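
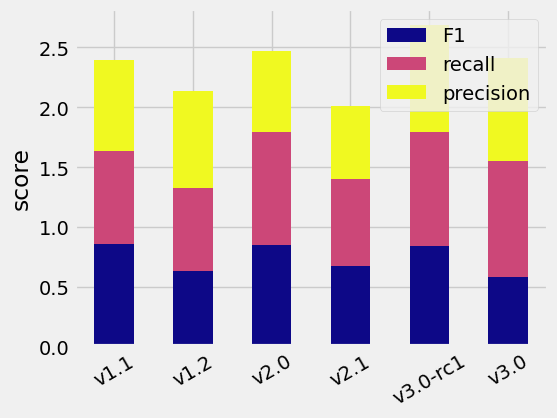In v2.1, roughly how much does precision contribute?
≈ 0.5

precision top ≈ 2.0, bottom ≈ 1.5; segment ≈ 0.5.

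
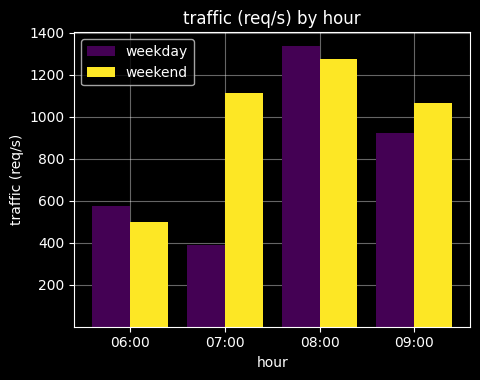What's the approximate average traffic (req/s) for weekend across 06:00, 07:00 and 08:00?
(600 + 1200 + 1200) / 3 ≈ 1000.

≈ 1000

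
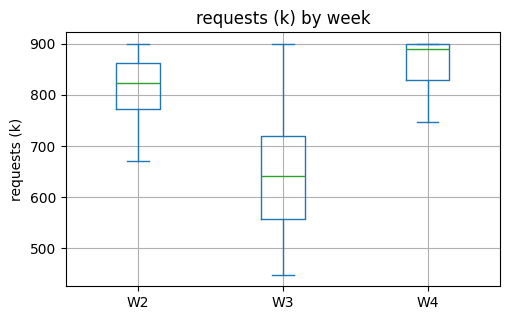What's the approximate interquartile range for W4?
≈ 75

Q3 ≈ 900, Q1 ≈ 825; IQR ≈ 75.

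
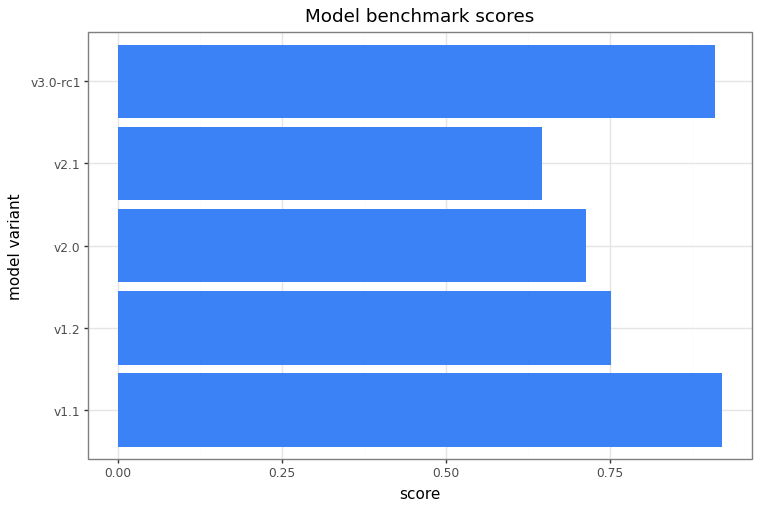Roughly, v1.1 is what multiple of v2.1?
v1.1 ≈ 0.9, v2.1 ≈ 0.6; 0.9/0.6 ≈ 1.5.

≈ 1.5×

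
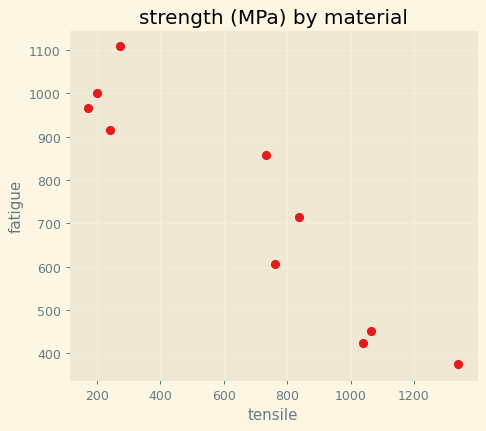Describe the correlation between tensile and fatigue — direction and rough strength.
Points are negatively correlated; strong (|r| ≈ 0.9).

negative, strong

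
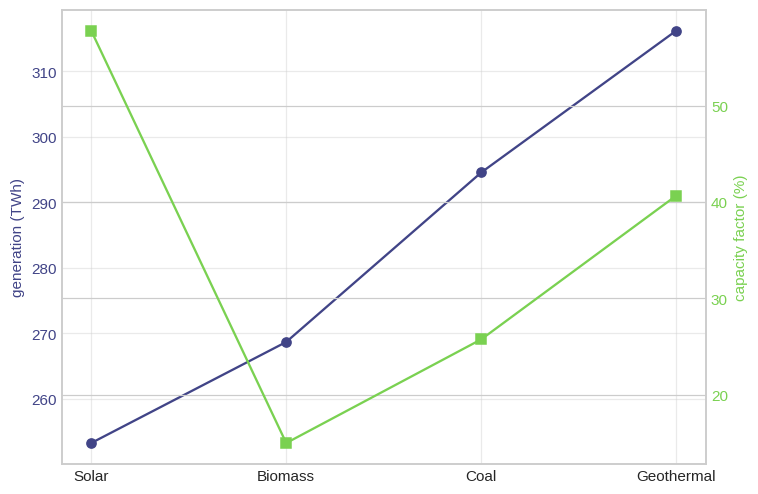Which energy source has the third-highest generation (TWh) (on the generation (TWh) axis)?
Top 4 (on the generation (TWh) axis): Geothermal ≈ 320, Coal ≈ 290, Biomass ≈ 270, Solar ≈ 250.

Biomass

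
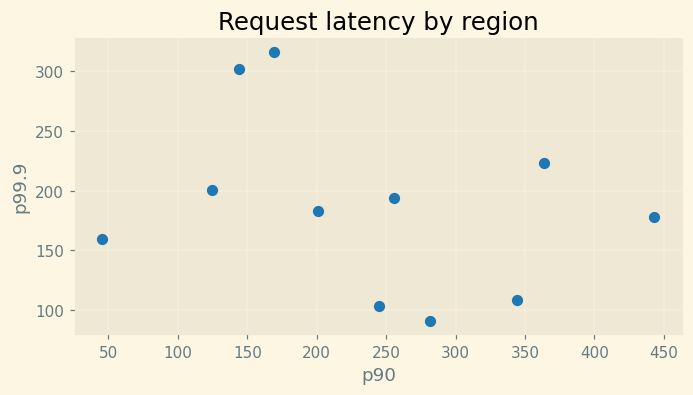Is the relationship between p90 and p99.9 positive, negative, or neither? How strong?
negative, weak

Points are negatively correlated; weak (|r| ≈ 0.3).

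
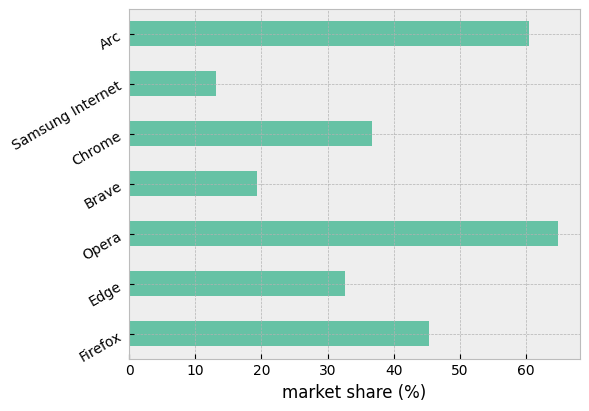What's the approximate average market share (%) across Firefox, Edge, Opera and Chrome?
(50 + 30 + 60 + 40) / 4 ≈ 45.

≈ 45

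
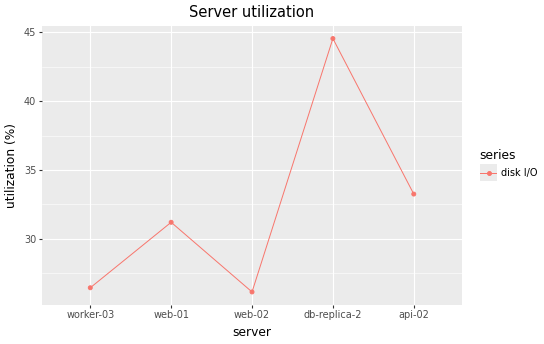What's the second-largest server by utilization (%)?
api-02

Top 3: db-replica-2 ≈ 44, api-02 ≈ 34, web-01 ≈ 32.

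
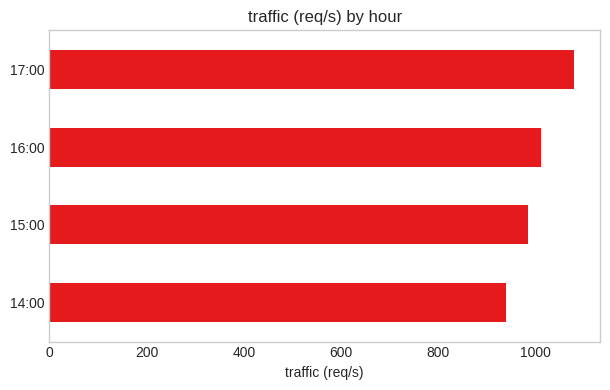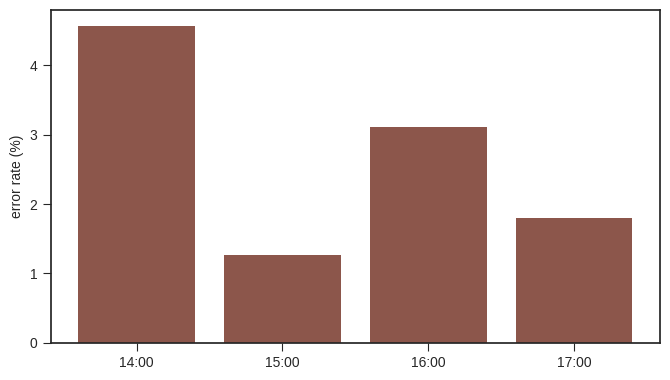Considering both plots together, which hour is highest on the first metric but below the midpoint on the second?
17:00

Chart 2 median error rate (%) ≈ 2.5; below-median hours: 15:00, 17:00. Among those, 17:00 has the highest traffic (req/s) (≈ 1100).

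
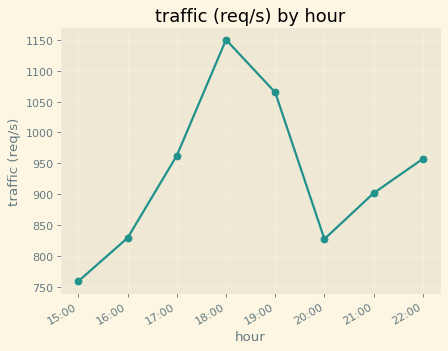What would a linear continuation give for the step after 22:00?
≈ 1000

Last three: 850, 900, 950 → slope ≈ 50/step → next ≈ 1000.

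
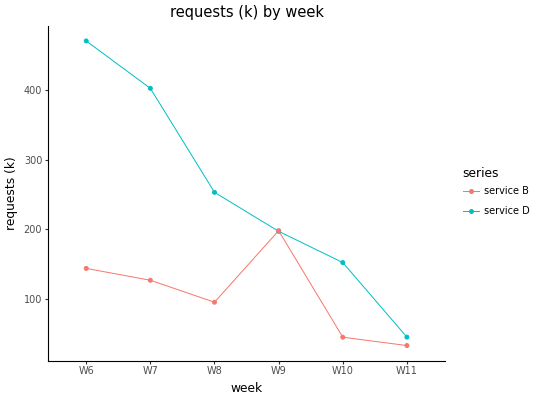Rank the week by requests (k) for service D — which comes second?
W7

Top 3 for service D: W6 ≈ 450, W7 ≈ 400, W8 ≈ 250.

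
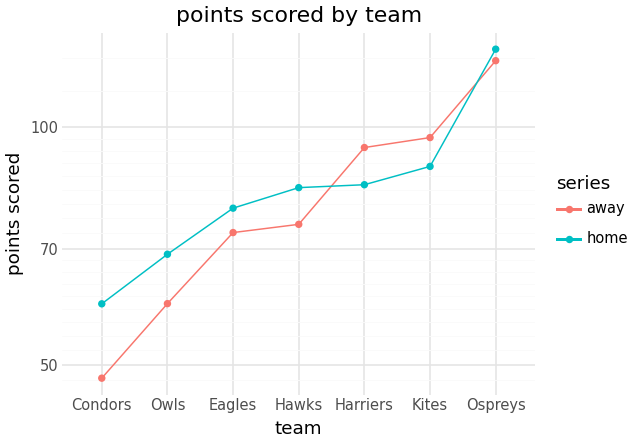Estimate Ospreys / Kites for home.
≈ 1.44×

Ospreys ≈ 130, Kites ≈ 90; 130/90 ≈ 1.44.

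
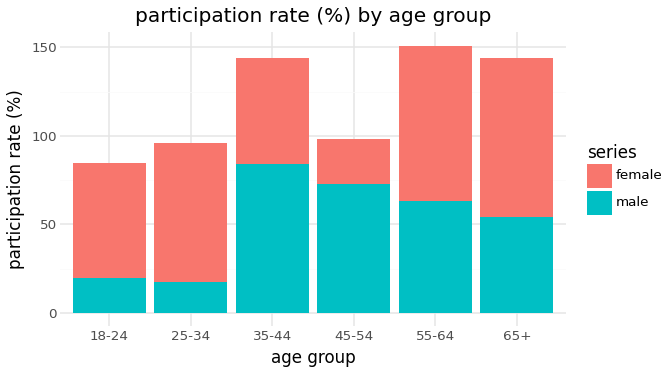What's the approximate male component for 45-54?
male top ≈ 80, bottom ≈ 0; segment ≈ 80.

≈ 80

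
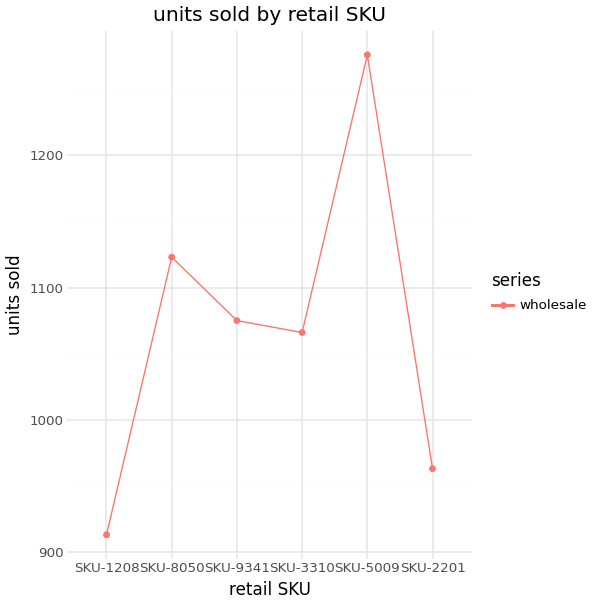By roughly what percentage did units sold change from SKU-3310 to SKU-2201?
SKU-3310 ≈ 1050, SKU-2201 ≈ 950; (950 − 1050) / 1050 ≈ -9.5%.

≈ -9.5%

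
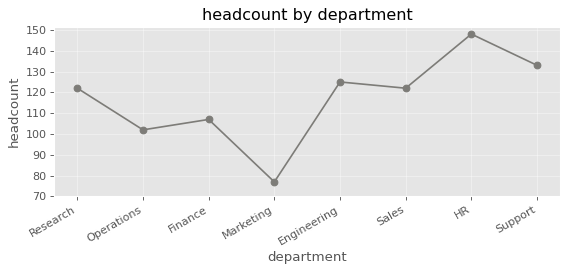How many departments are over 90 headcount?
Above 90: Research, Operations, Finance, Engineering, Sales, HR, Support.

7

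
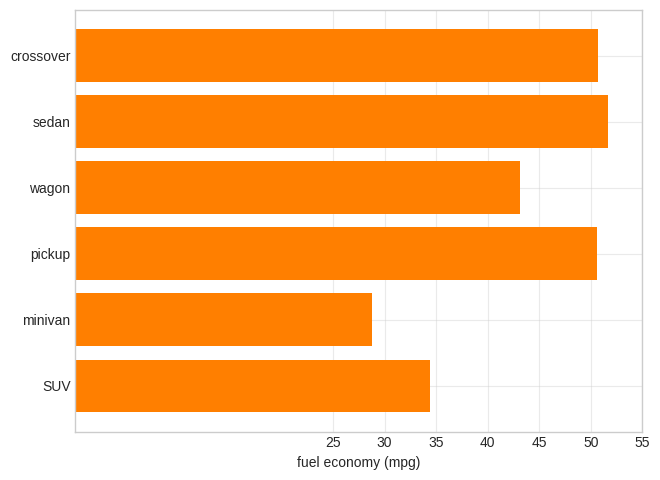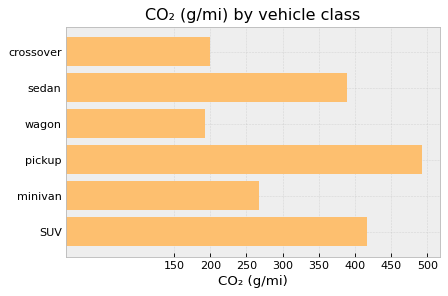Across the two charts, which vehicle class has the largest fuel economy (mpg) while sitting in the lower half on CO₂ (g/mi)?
Chart 2 median CO₂ (g/mi) ≈ 350; below-median vehicle classes: crossover, wagon, minivan. Among those, crossover has the highest fuel economy (mpg) (≈ 50).

crossover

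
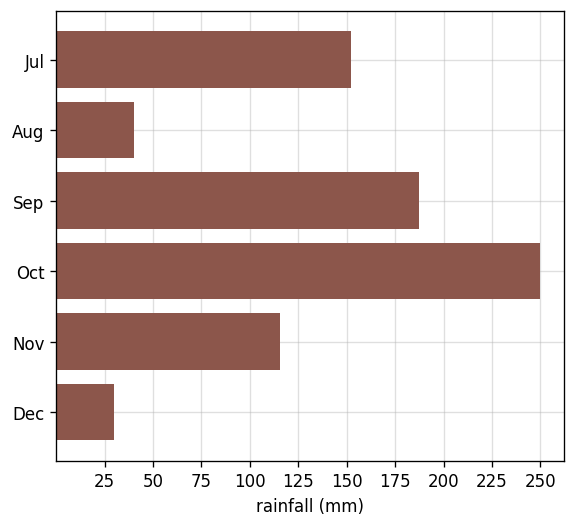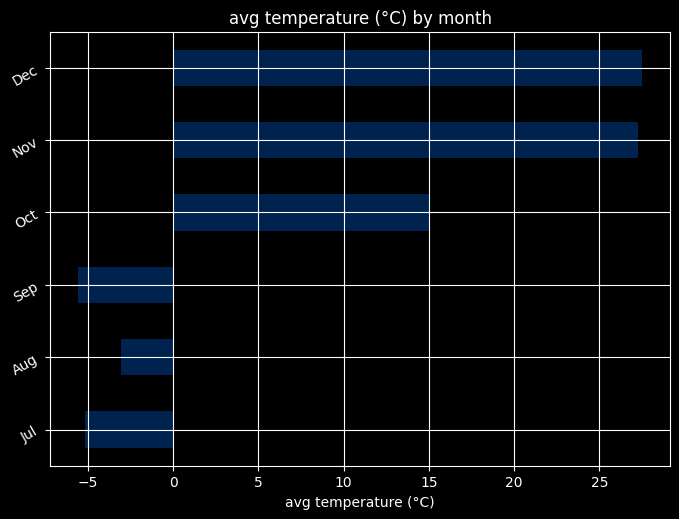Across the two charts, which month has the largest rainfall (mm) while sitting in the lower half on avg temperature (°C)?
Chart 2 median avg temperature (°C) ≈ 5; below-median months: Jul, Aug, Sep. Among those, Sep has the highest rainfall (mm) (≈ 175).

Sep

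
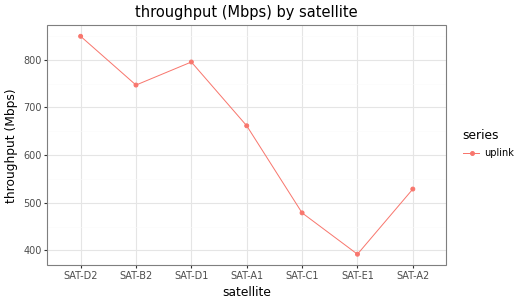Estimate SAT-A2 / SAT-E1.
SAT-A2 ≈ 550, SAT-E1 ≈ 400; 550/400 ≈ 1.38.

≈ 1.38×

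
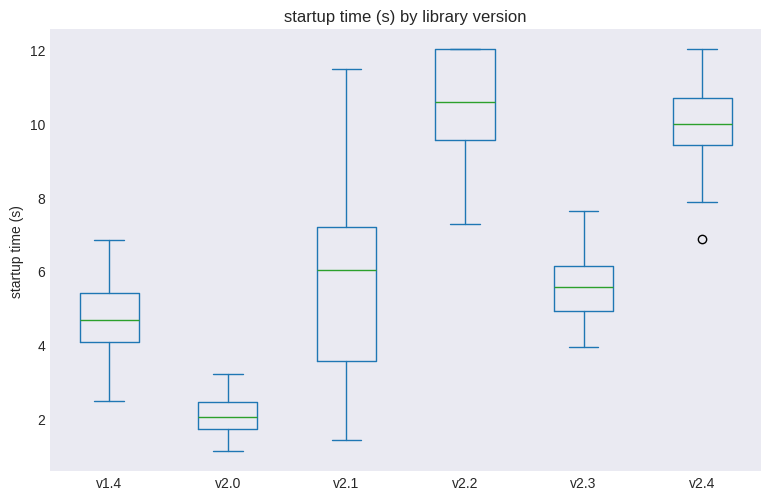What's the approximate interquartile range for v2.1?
Q3 ≈ 7, Q1 ≈ 4; IQR ≈ 3.

≈ 3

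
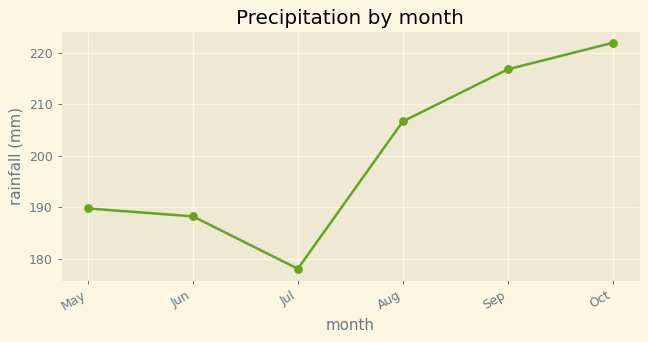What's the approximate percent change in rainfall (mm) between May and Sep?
≈ +13.2%

May ≈ 190, Sep ≈ 215; (215 − 190) / 190 ≈ +13.2%.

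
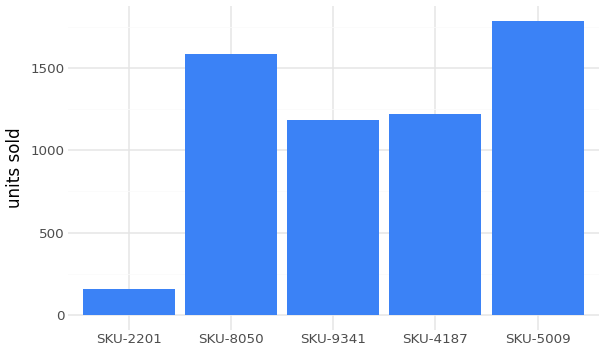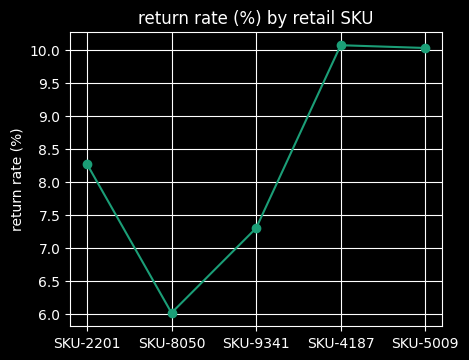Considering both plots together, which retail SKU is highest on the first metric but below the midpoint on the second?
SKU-8050

Chart 2 median return rate (%) ≈ 8; below-median retail SKUs: SKU-8050, SKU-9341. Among those, SKU-8050 has the highest units sold (≈ 1600).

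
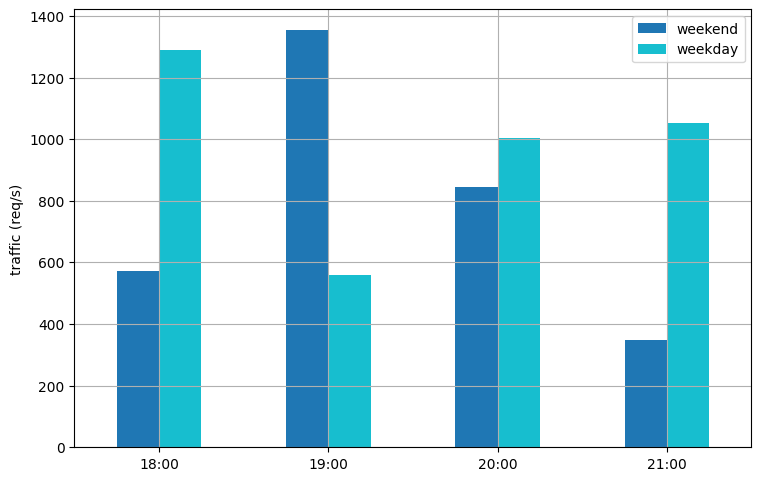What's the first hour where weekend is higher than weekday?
19:00

18:00: weekend ≈ 600 vs weekday ≈ 1200 (not yet); 19:00: weekend ≈ 1400 vs weekday ≈ 600 (first crossover).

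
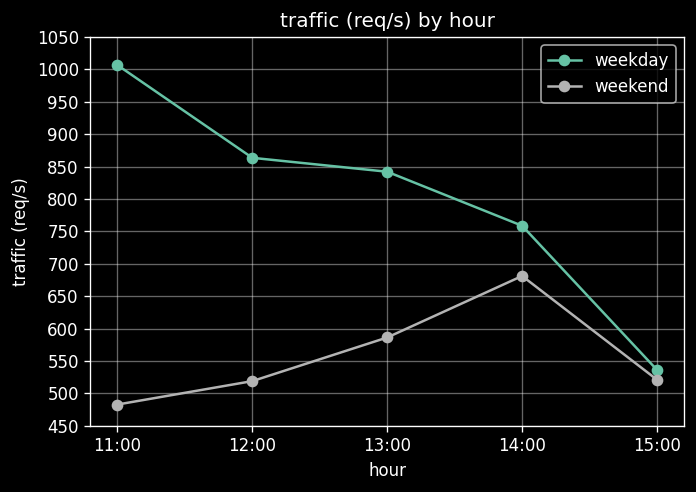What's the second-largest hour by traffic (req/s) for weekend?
13:00

Top 3 for weekend: 14:00 ≈ 700, 13:00 ≈ 600, 15:00 ≈ 500.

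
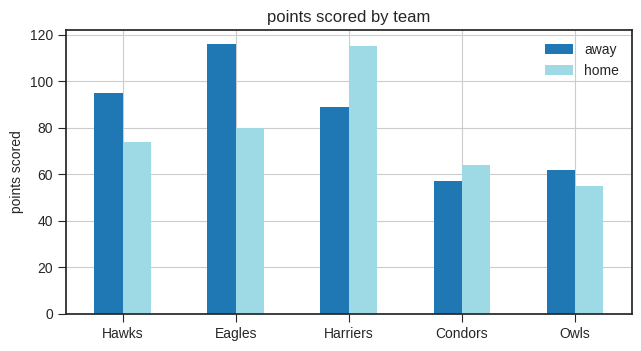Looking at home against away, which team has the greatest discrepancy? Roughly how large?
Eagles: home ≈ 80, away ≈ 120 → gap ≈ 40. Next-largest (Harriers) is only ≈ 30.

Eagles, ≈ 40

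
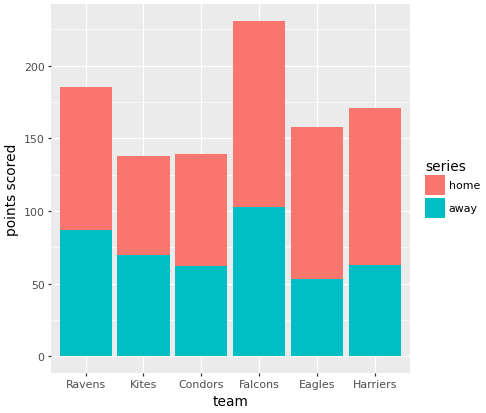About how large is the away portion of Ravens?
≈ 80

away top ≈ 80, bottom ≈ 0; segment ≈ 80.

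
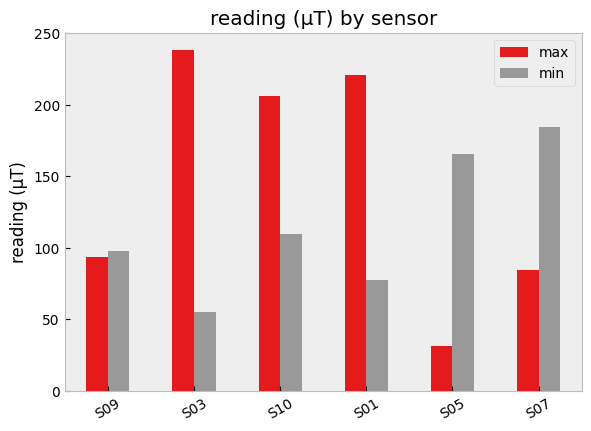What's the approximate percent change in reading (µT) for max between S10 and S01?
S10 ≈ 200, S01 ≈ 220; (220 − 200) / 200 ≈ +10%.

≈ +10%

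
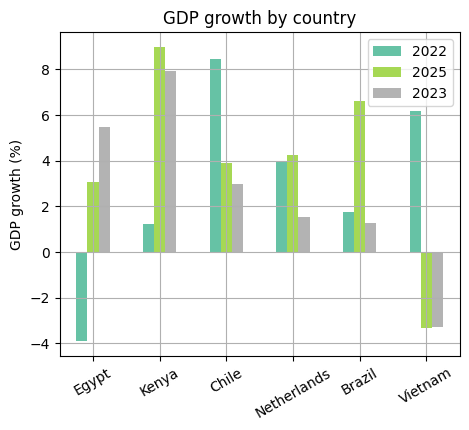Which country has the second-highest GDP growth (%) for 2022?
Top 3 for 2022: Chile ≈ 8, Vietnam ≈ 6, Netherlands ≈ 4.

Vietnam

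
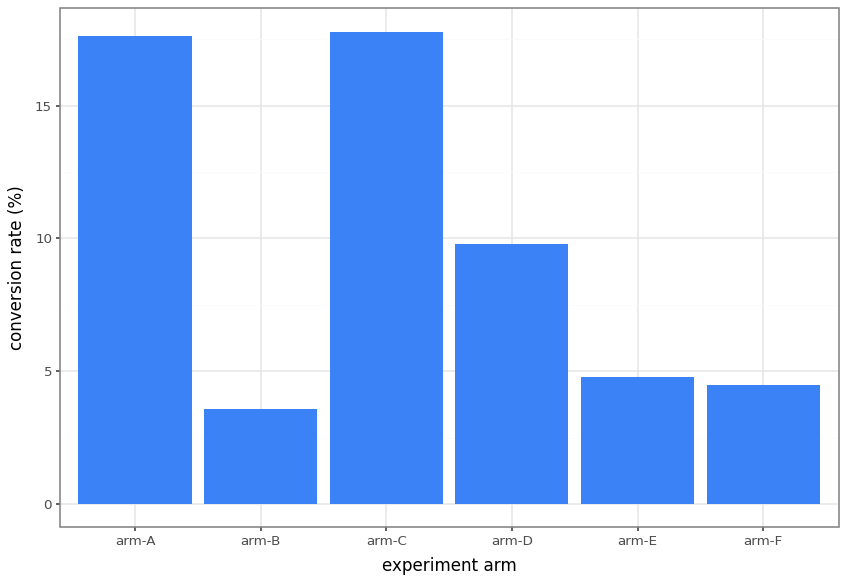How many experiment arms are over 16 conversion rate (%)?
2

Above 16: arm-A, arm-C.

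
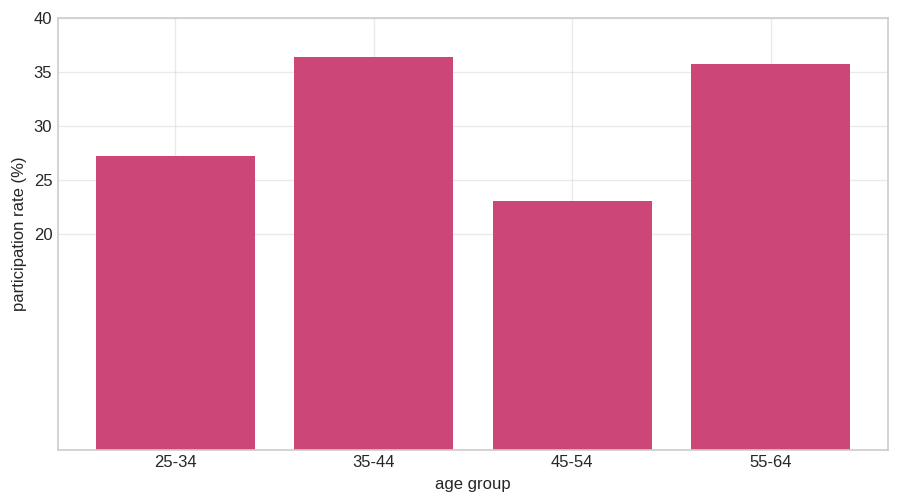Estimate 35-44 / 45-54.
≈ 1.4×

35-44 ≈ 35, 45-54 ≈ 25; 35/25 ≈ 1.4.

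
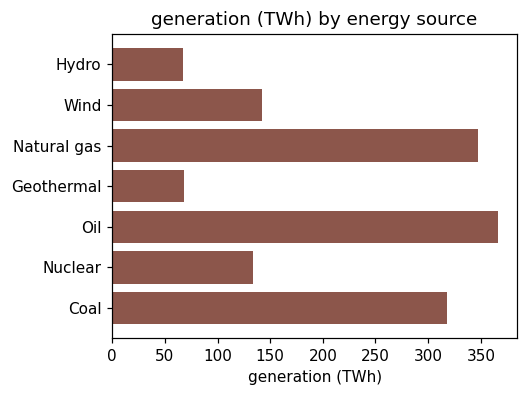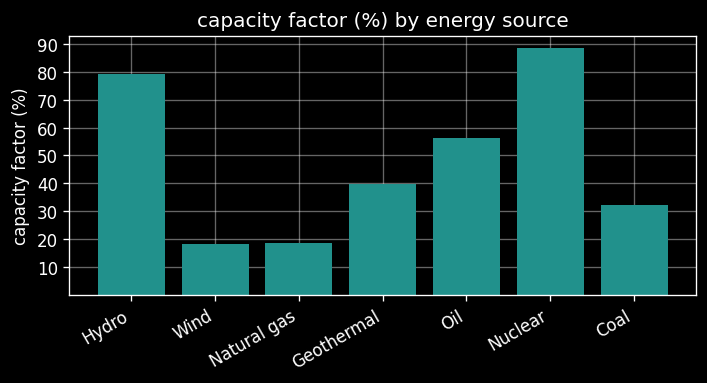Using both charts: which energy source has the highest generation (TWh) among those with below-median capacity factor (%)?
Chart 2 median capacity factor (%) ≈ 40; below-median energy sources: Wind, Natural gas, Coal. Among those, Natural gas has the highest generation (TWh) (≈ 350).

Natural gas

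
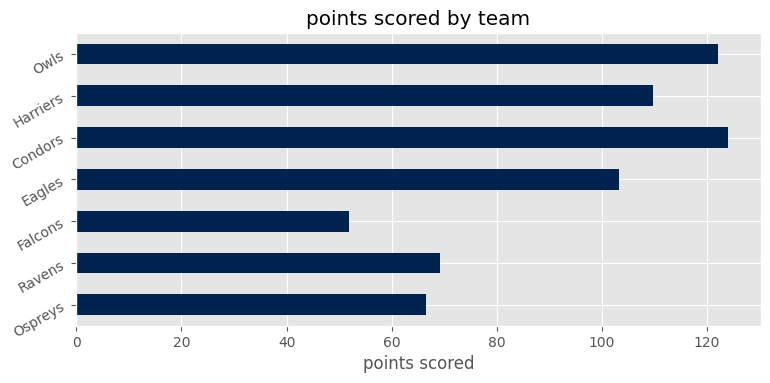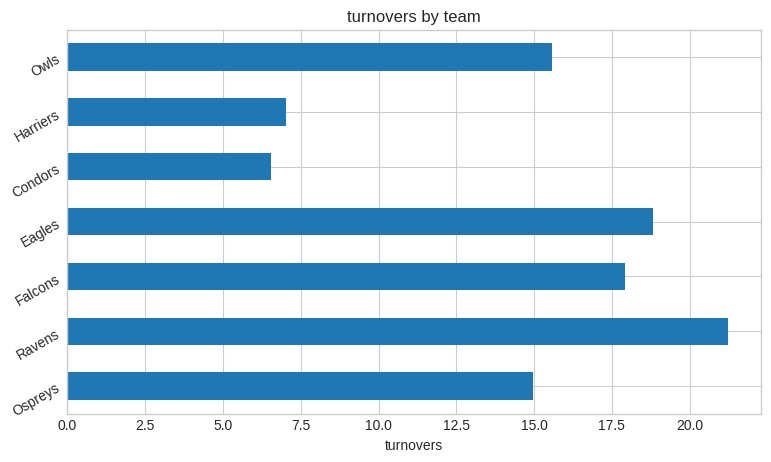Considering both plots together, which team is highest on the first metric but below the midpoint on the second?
Chart 2 median turnovers ≈ 16; below-median teams: Ospreys, Condors, Harriers. Among those, Condors has the highest points scored (≈ 120).

Condors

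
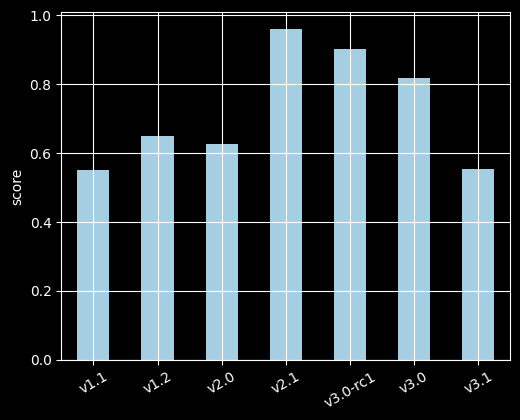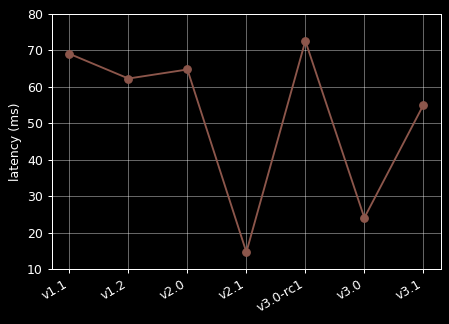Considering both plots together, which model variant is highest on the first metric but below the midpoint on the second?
v2.1

Chart 2 median latency (ms) ≈ 60; below-median model variants: v2.1, v3.0, v3.1. Among those, v2.1 has the highest score (≈ 1).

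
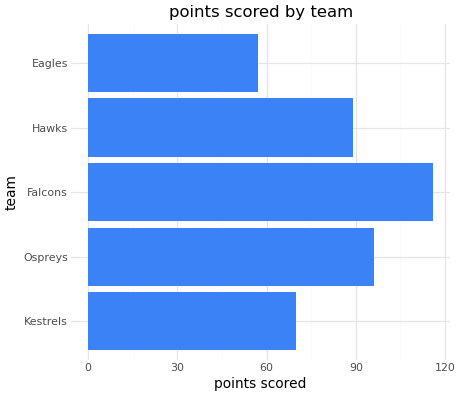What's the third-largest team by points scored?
Top 4: Falcons ≈ 120, Ospreys ≈ 100, Hawks ≈ 90, Kestrels ≈ 70.

Hawks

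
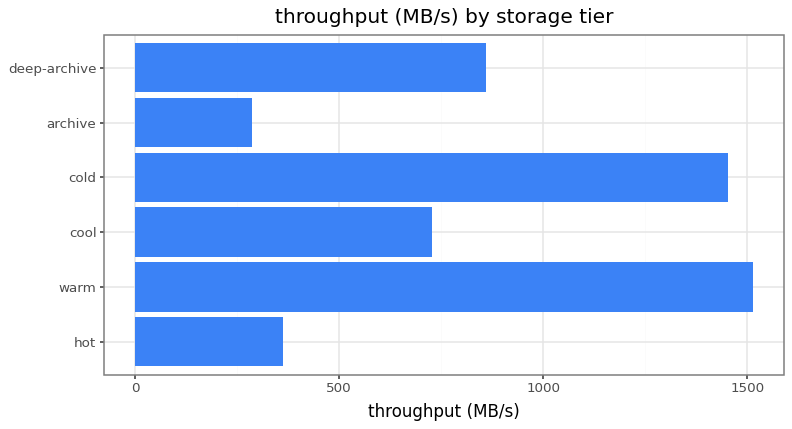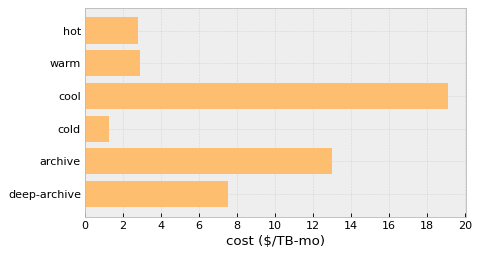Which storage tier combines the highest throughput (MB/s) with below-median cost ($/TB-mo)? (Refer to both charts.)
warm

Chart 2 median cost ($/TB-mo) ≈ 6; below-median storage tiers: hot, warm, cold. Among those, warm has the highest throughput (MB/s) (≈ 1600).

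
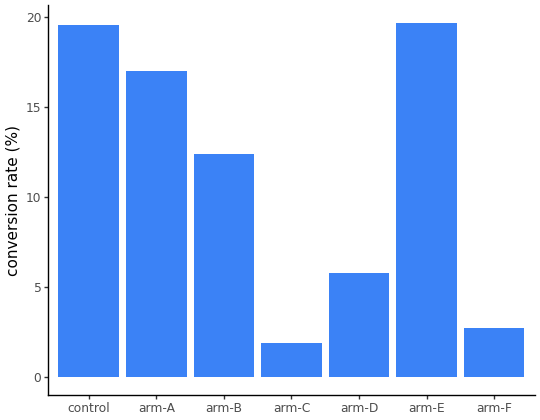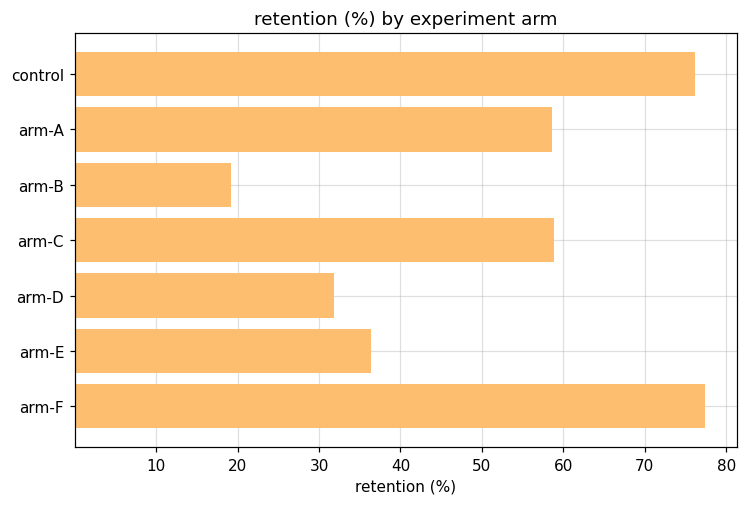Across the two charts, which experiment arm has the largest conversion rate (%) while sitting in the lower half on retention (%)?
Chart 2 median retention (%) ≈ 60; below-median experiment arms: arm-B, arm-D, arm-E. Among those, arm-E has the highest conversion rate (%) (≈ 20).

arm-E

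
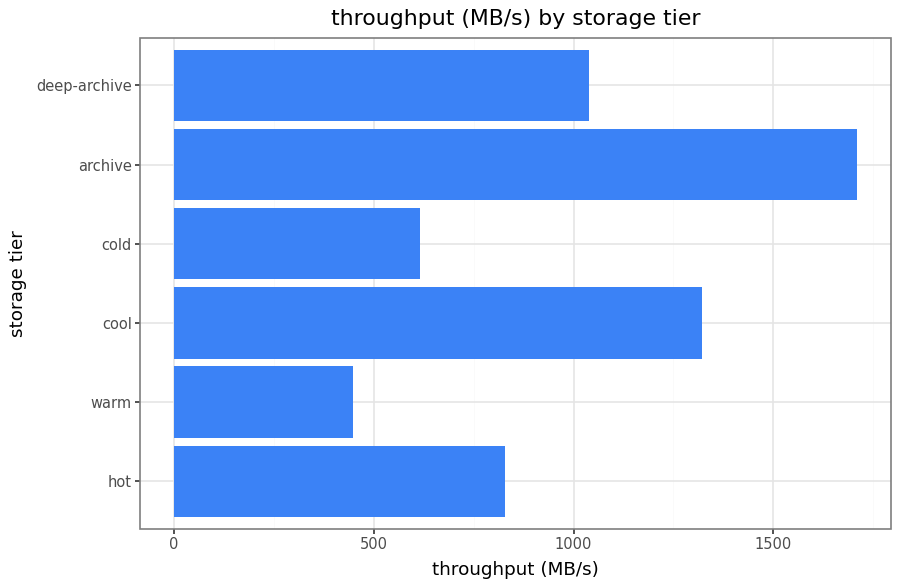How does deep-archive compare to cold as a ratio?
≈ 1.67×

deep-archive ≈ 1000, cold ≈ 600; 1000/600 ≈ 1.67.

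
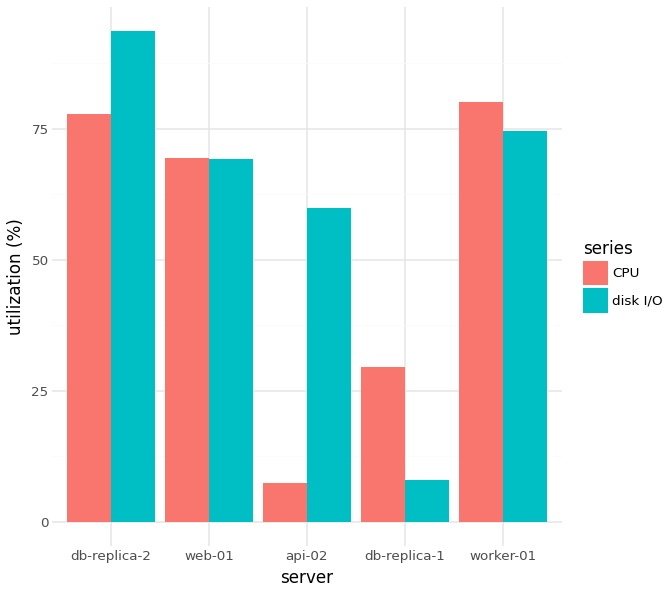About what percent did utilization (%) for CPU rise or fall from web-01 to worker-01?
web-01 ≈ 70, worker-01 ≈ 80; (80 − 70) / 70 ≈ +14.3%.

≈ +14.3%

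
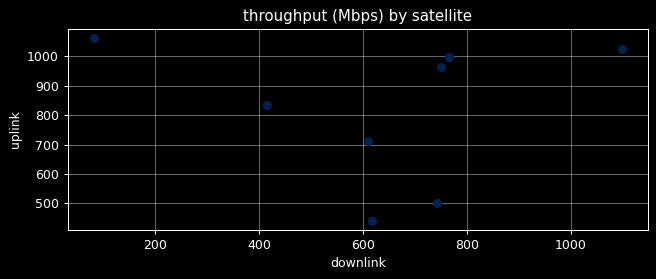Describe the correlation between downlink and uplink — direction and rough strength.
Points are roughly uncorrelated; weak (|r| ≈ 0.1).

no clear correlation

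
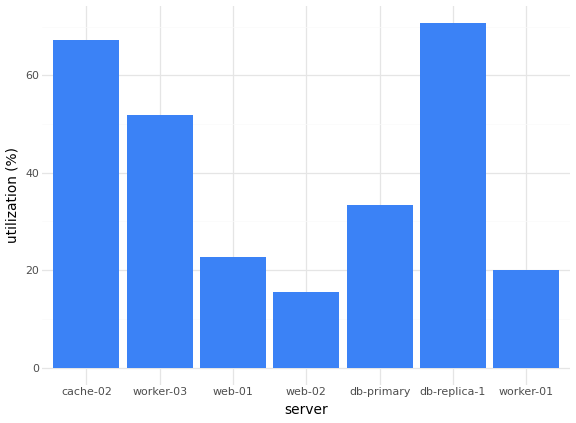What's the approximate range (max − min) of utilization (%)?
≈ 50

Max db-replica-1 ≈ 70, min web-02 ≈ 20; range ≈ 50.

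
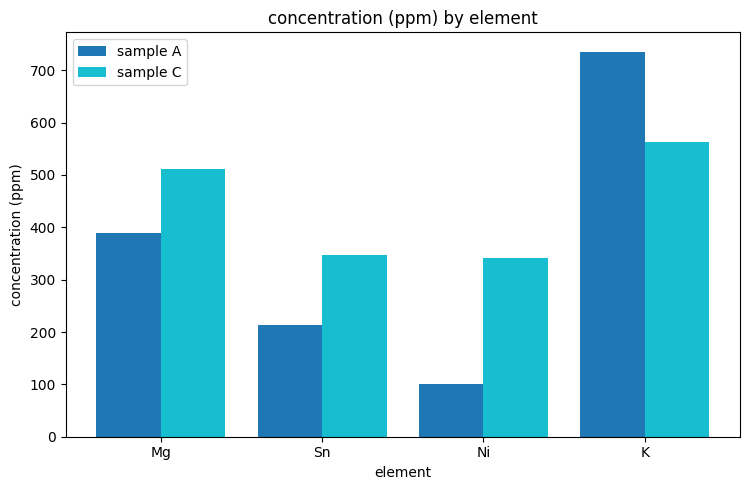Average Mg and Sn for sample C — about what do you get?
(500 + 300) / 2 ≈ 400.

≈ 400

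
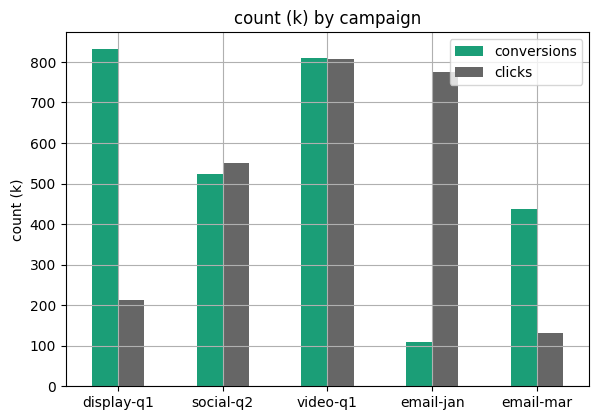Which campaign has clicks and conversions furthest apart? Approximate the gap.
email-jan: clicks ≈ 800, conversions ≈ 100 → gap ≈ 700. Next-largest (display-q1) is only ≈ 600.

email-jan, ≈ 700 k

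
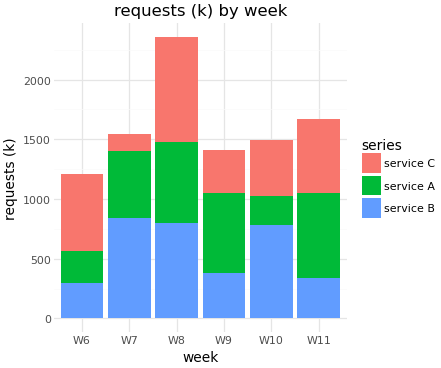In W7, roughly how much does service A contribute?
service A top ≈ 1400, bottom ≈ 800; segment ≈ 600.

≈ 600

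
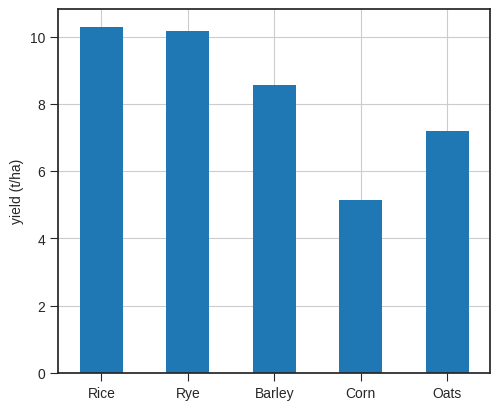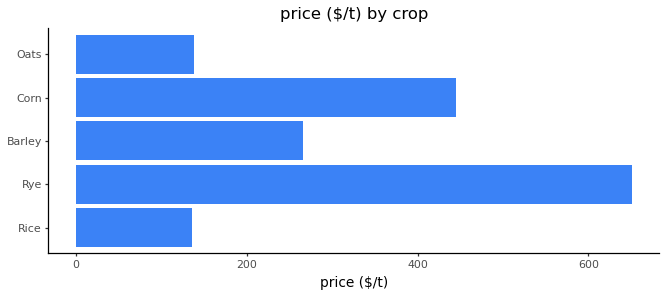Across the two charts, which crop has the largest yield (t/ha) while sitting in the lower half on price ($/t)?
Chart 2 median price ($/t) ≈ 300; below-median crops: Rice, Oats. Among those, Rice has the highest yield (t/ha) (≈ 10).

Rice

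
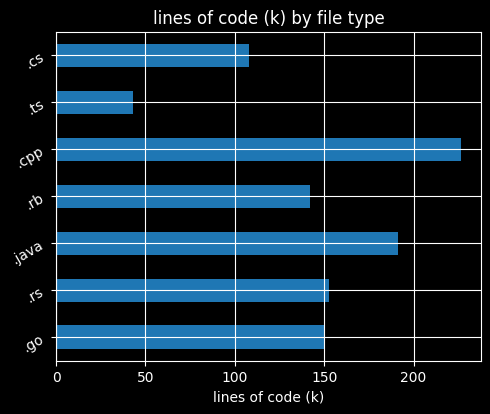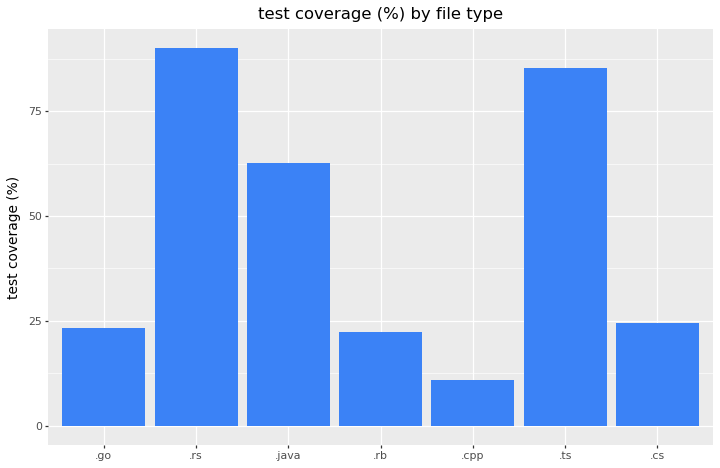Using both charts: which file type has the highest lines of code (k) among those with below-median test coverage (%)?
.cpp

Chart 2 median test coverage (%) ≈ 20; below-median file types: .go, .rb, .cpp. Among those, .cpp has the highest lines of code (k) (≈ 225).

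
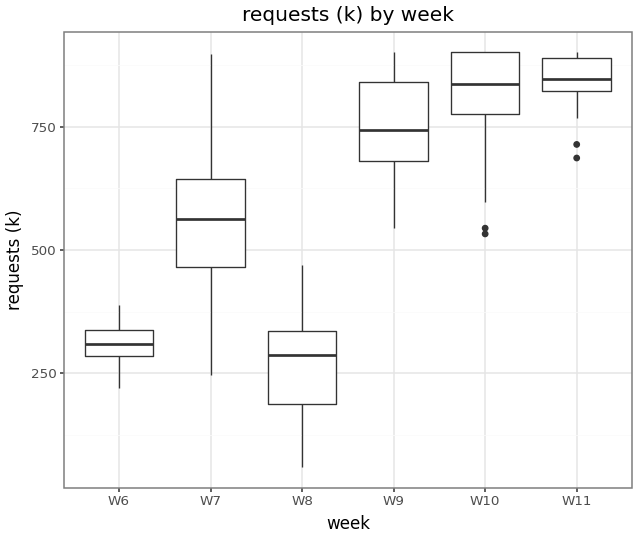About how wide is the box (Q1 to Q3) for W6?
Q3 ≈ 350, Q1 ≈ 300; IQR ≈ 50.

≈ 50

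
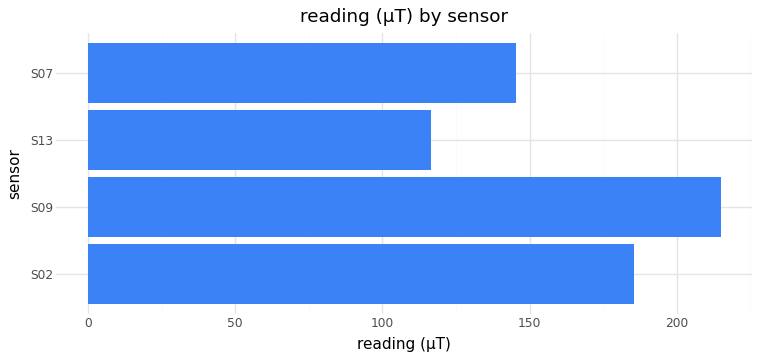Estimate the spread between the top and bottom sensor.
≈ 100

Max S09 ≈ 220, min S13 ≈ 120; range ≈ 100.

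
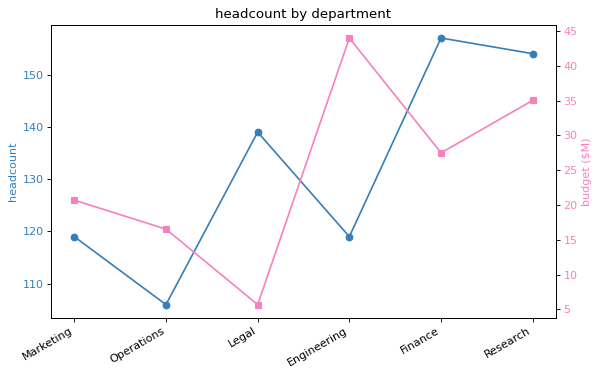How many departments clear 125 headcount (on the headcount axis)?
3

Above 125: Legal, Finance, Research.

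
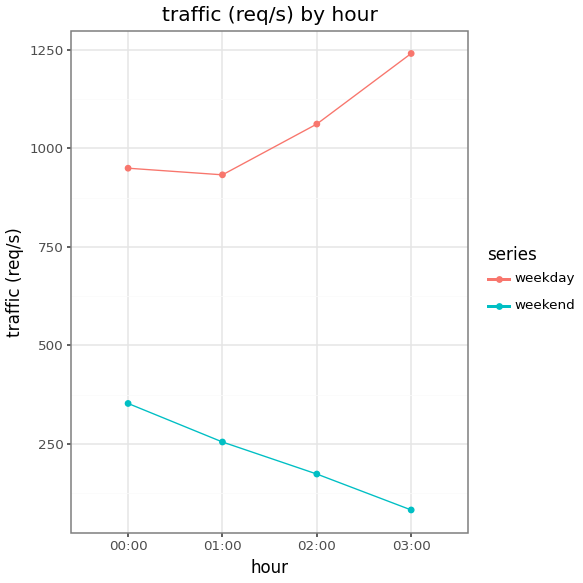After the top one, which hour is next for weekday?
Top 3 for weekday: 03:00 ≈ 1200, 02:00 ≈ 1100, 00:00 ≈ 900.

02:00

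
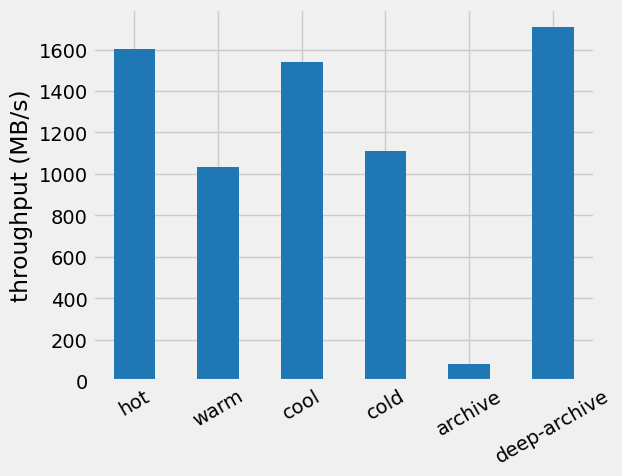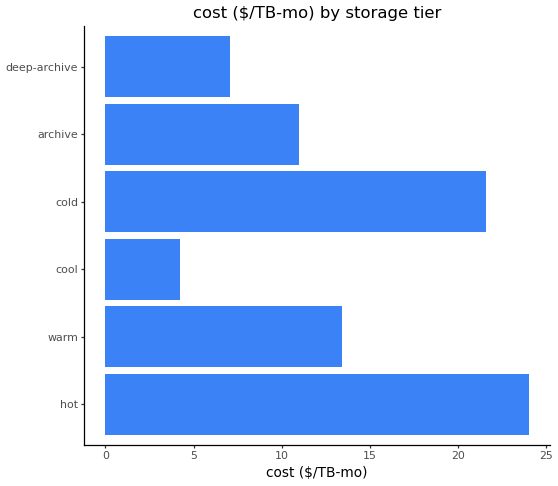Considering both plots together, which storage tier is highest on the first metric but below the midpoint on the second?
deep-archive

Chart 2 median cost ($/TB-mo) ≈ 10; below-median storage tiers: cool, archive, deep-archive. Among those, deep-archive has the highest throughput (MB/s) (≈ 1800).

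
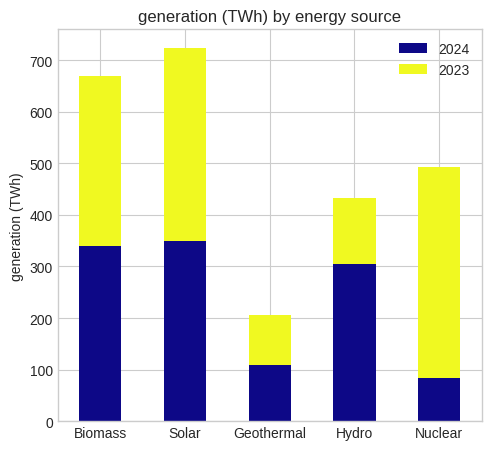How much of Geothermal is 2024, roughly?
≈ 100

2024 top ≈ 100, bottom ≈ 0; segment ≈ 100.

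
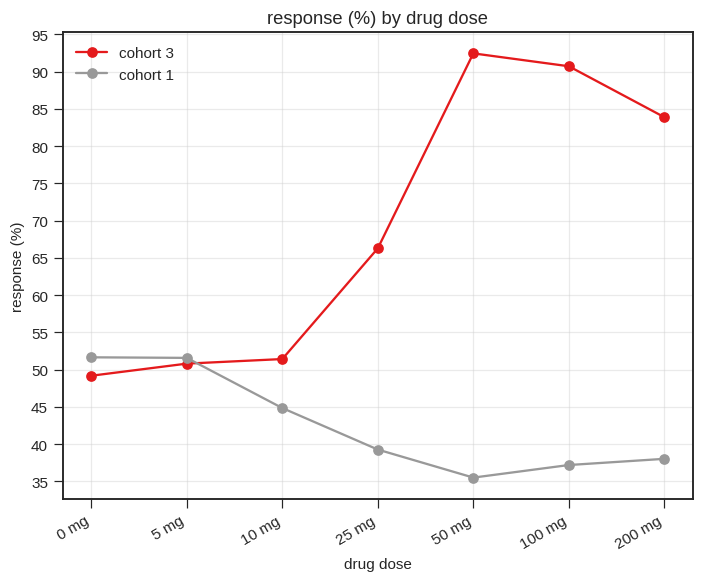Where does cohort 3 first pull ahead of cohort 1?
10 mg

5 mg: cohort 3 ≈ 50 vs cohort 1 ≈ 50 (not yet); 10 mg: cohort 3 ≈ 50 vs cohort 1 ≈ 45 (first crossover).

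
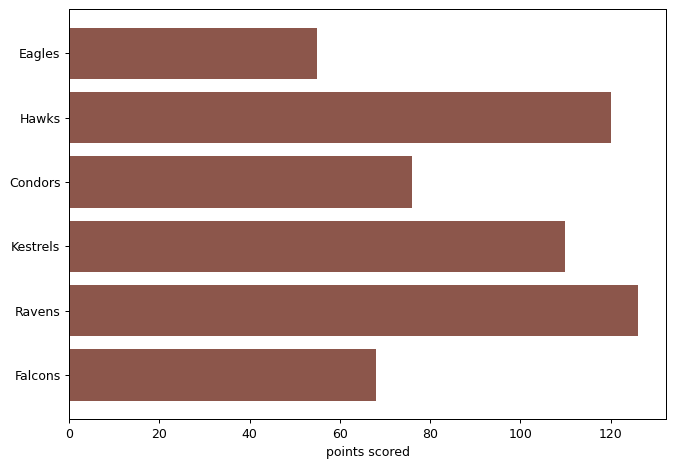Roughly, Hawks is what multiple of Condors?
Hawks ≈ 120, Condors ≈ 80; 120/80 ≈ 1.5.

≈ 1.5×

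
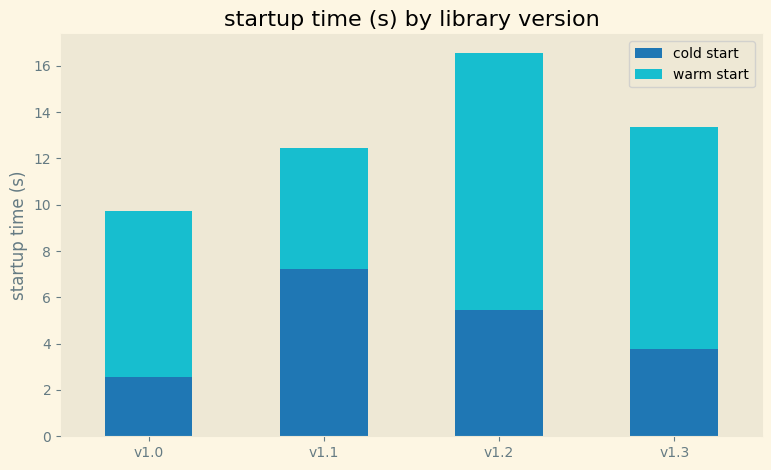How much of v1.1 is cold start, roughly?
cold start top ≈ 8, bottom ≈ 0; segment ≈ 8.

≈ 8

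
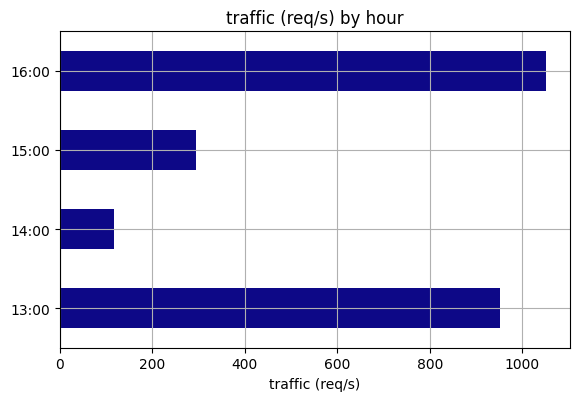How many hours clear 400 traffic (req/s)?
Above 400: 13:00, 16:00.

2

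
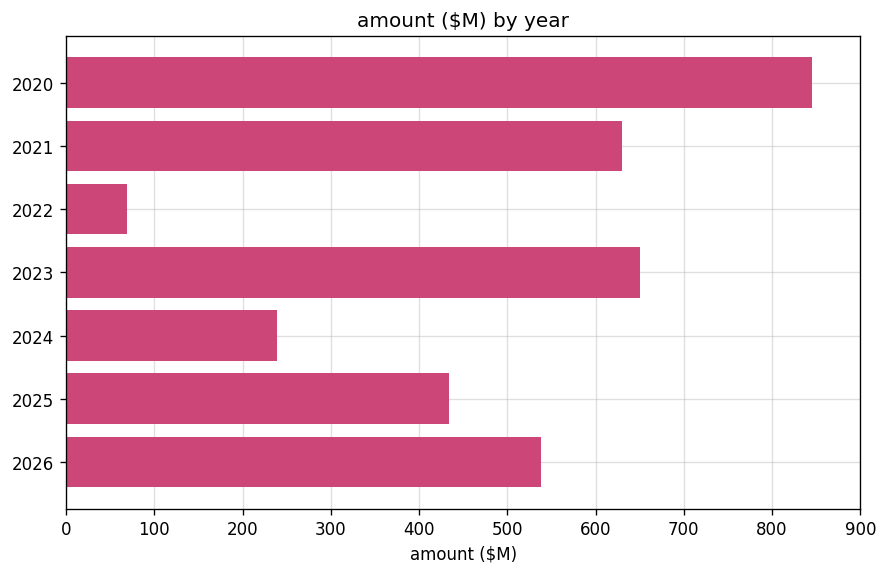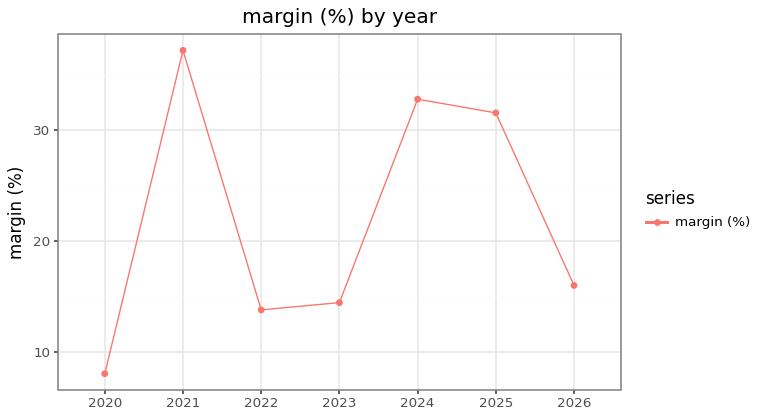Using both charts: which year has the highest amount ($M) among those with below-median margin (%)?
2020

Chart 2 median margin (%) ≈ 15; below-median years: 2020, 2022, 2023. Among those, 2020 has the highest amount ($M) (≈ 800).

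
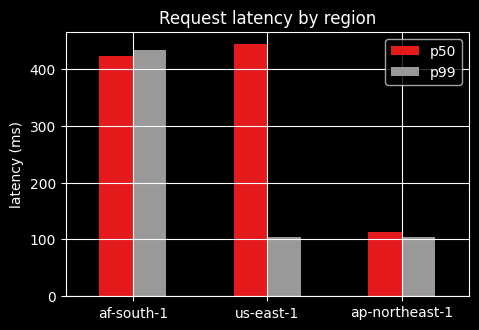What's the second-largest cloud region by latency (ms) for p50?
Top 3 for p50: us-east-1 ≈ 450, af-south-1 ≈ 400, ap-northeast-1 ≈ 100.

af-south-1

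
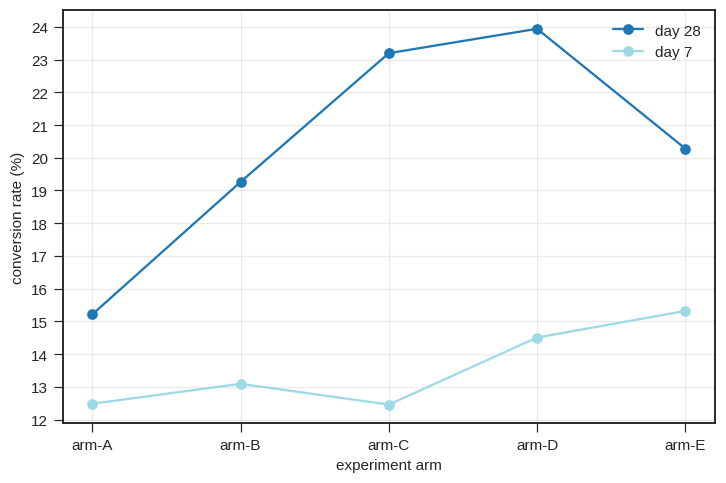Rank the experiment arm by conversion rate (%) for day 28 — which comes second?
Top 3 for day 28: arm-D ≈ 24, arm-C ≈ 23, arm-E ≈ 20.

arm-C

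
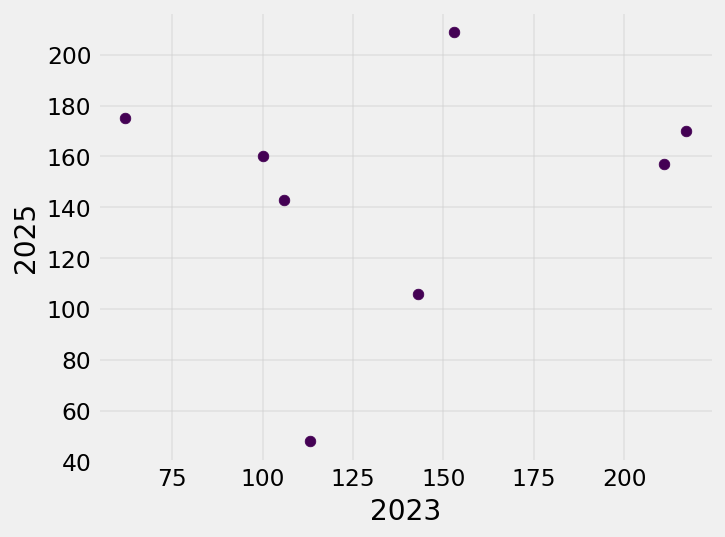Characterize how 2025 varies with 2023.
Points are roughly uncorrelated; weak (|r| ≈ 0.2).

no clear correlation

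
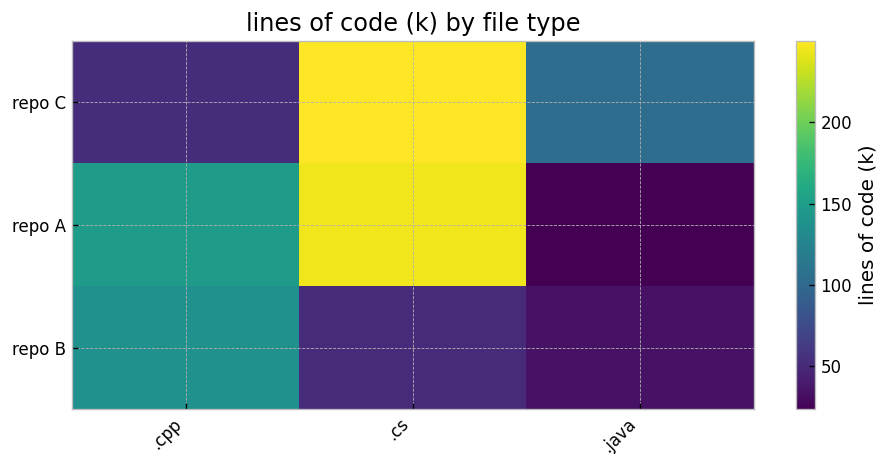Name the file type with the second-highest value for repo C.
Top 3 for repo C: .cs ≈ 240, .java ≈ 100, .cpp ≈ 60.

.java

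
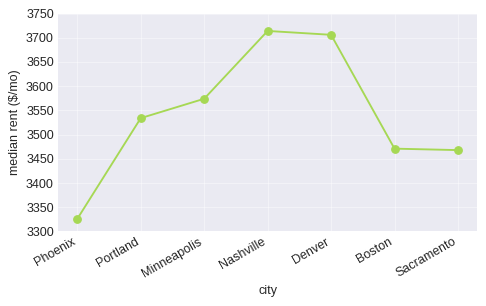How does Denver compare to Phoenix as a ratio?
Denver ≈ 3700, Phoenix ≈ 3350; 3700/3350 ≈ 1.1.

≈ 1.1×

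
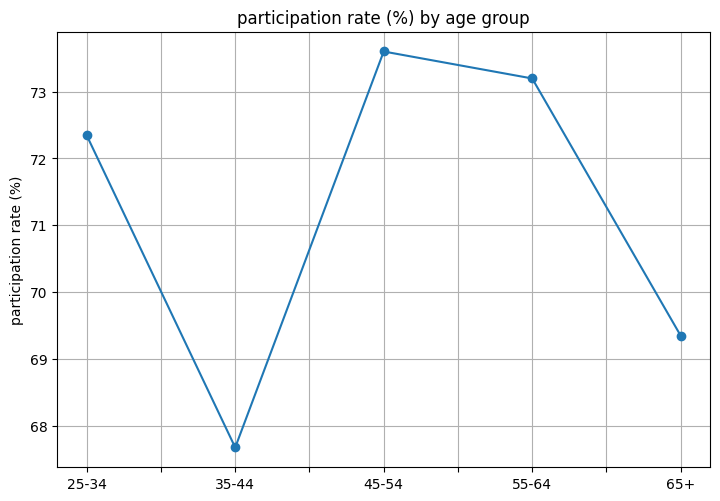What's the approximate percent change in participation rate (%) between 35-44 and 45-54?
≈ +8.9%

35-44 ≈ 67.5, 45-54 ≈ 73.5; (73.5 − 67.5) / 67.5 ≈ +8.9%.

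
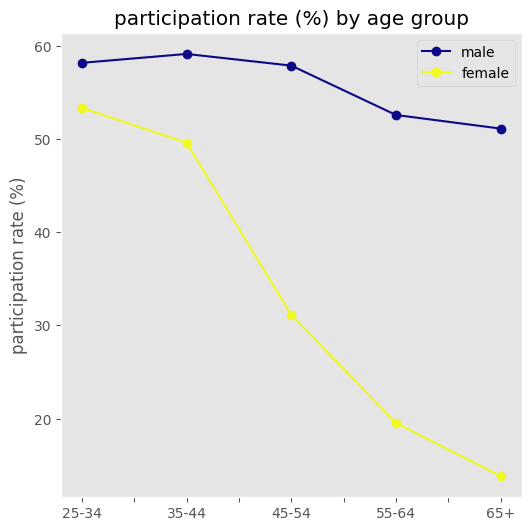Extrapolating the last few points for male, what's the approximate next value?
Last three: 60, 55, 50 → slope ≈ -5/step → next ≈ 45.

≈ 45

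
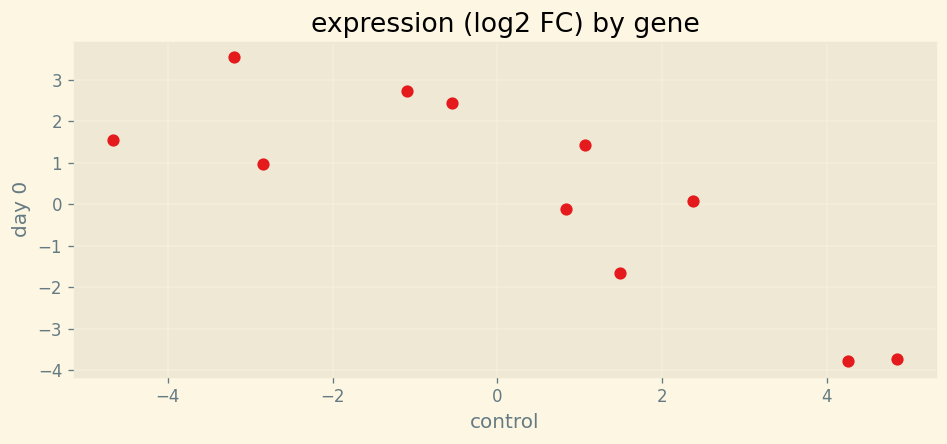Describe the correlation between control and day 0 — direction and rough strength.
negative, strong

Points are negatively correlated; strong (|r| ≈ 0.8).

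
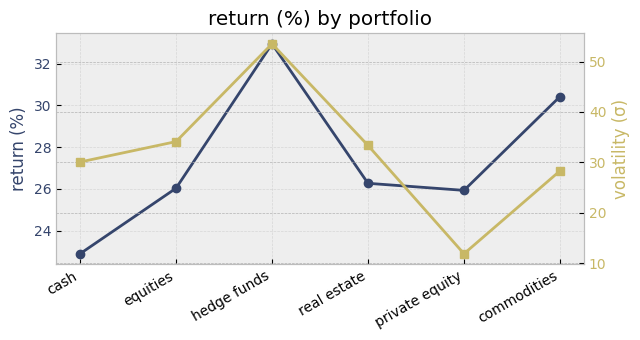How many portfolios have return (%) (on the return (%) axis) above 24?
5

Above 24: equities, hedge funds, real estate, private equity, commodities.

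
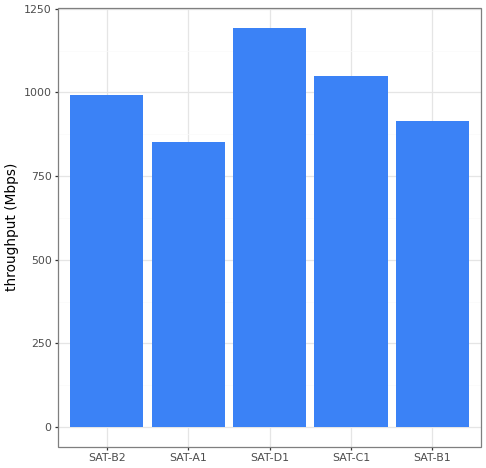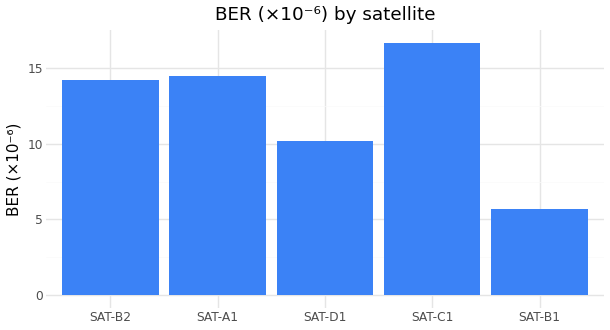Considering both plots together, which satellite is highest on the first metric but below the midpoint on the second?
SAT-D1

Chart 2 median BER (×10⁻⁶) ≈ 14; below-median satellites: SAT-D1, SAT-B1. Among those, SAT-D1 has the highest throughput (Mbps) (≈ 1200).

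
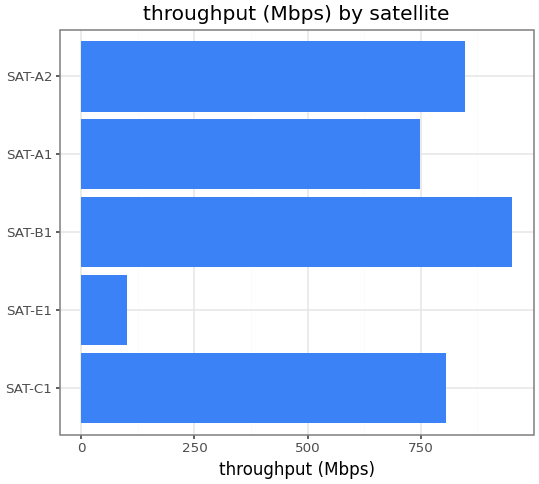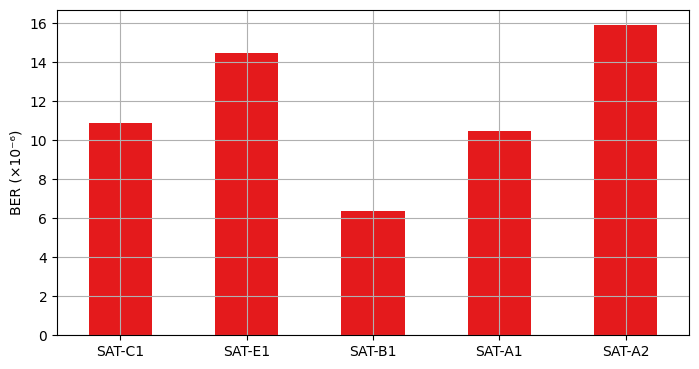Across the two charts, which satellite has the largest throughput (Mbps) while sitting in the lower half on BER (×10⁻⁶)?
Chart 2 median BER (×10⁻⁶) ≈ 10; below-median satellites: SAT-B1, SAT-A1. Among those, SAT-B1 has the highest throughput (Mbps) (≈ 1000).

SAT-B1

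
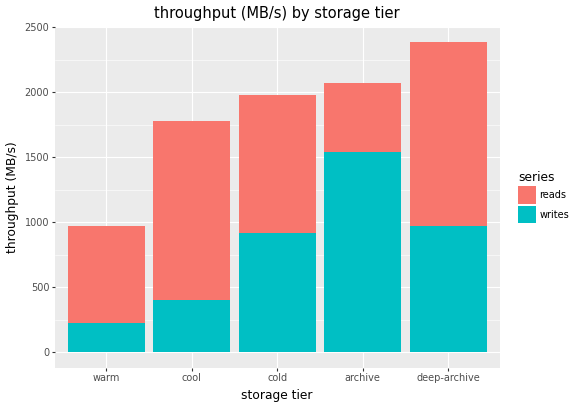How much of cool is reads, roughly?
≈ 1400

reads top ≈ 1800, bottom ≈ 400; segment ≈ 1400.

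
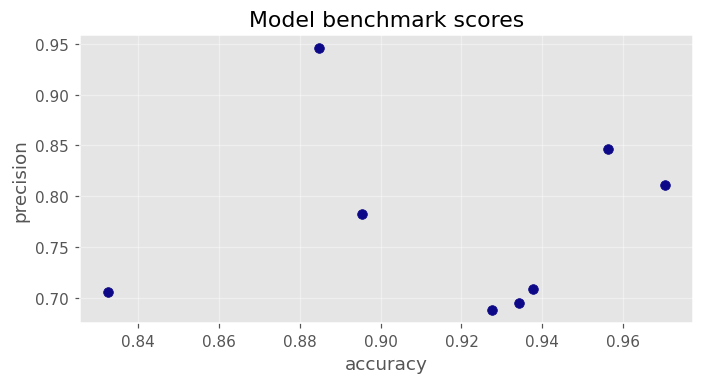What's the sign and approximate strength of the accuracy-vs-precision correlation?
no clear correlation

Points are roughly uncorrelated; weak (|r| ≈ 0.0).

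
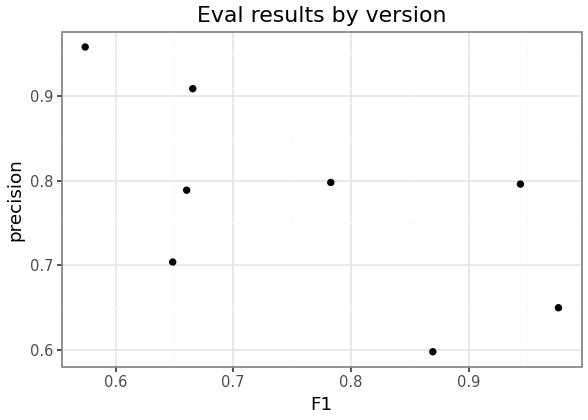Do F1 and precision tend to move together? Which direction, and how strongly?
Points are negatively correlated; moderate (|r| ≈ 0.6).

negative, moderate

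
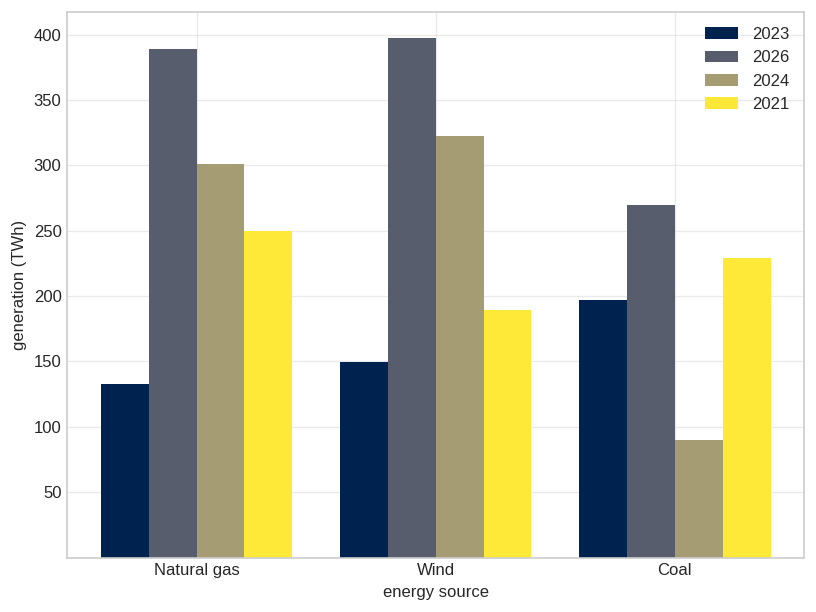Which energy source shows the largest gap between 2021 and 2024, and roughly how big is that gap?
Coal, ≈ 150 TWh

Coal: 2021 ≈ 250, 2024 ≈ 100 → gap ≈ 150. Next-largest (Wind) is only ≈ 100.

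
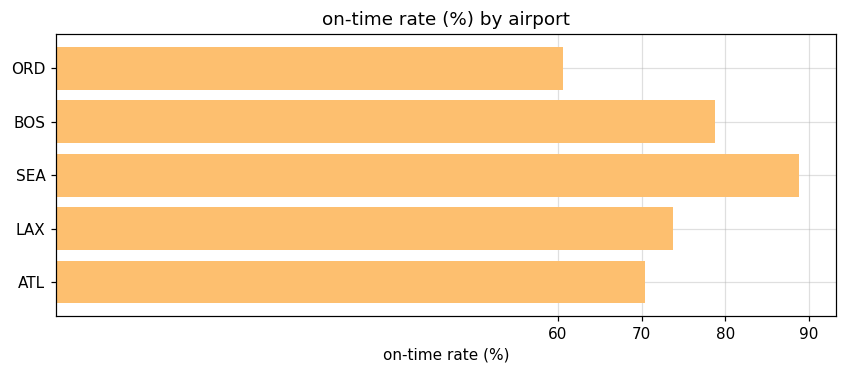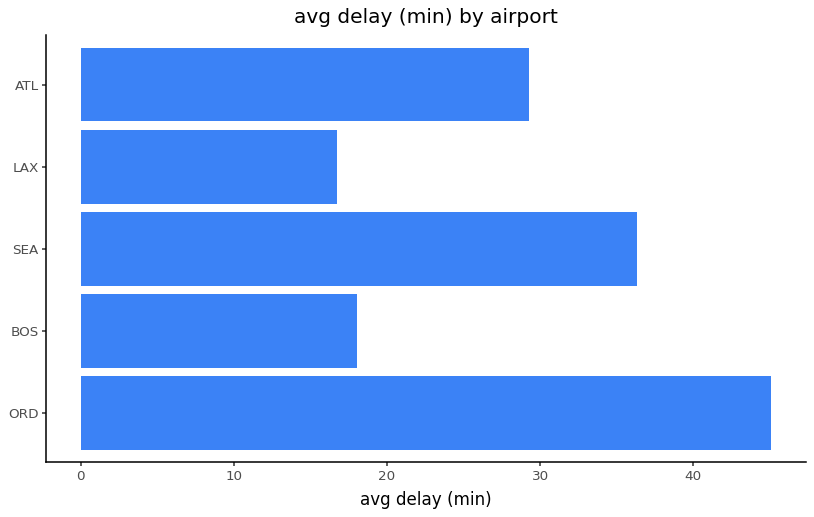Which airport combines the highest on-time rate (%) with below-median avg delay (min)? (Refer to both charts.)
BOS

Chart 2 median avg delay (min) ≈ 30; below-median airports: BOS, LAX. Among those, BOS has the highest on-time rate (%) (≈ 80).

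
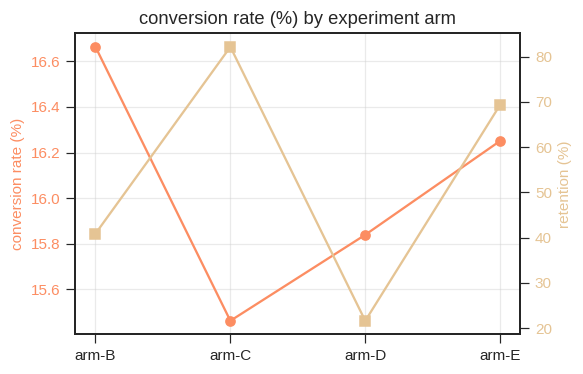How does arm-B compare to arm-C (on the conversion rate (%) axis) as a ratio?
arm-B ≈ 16.6, arm-C ≈ 15.4; 16.6/15.4 ≈ 1.08.

≈ 1.08×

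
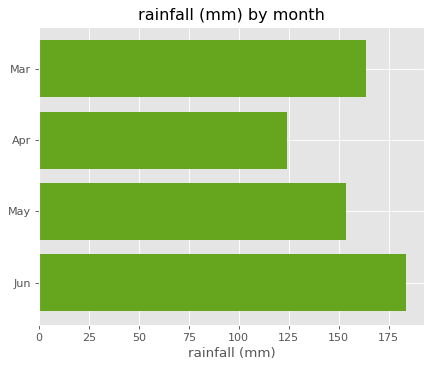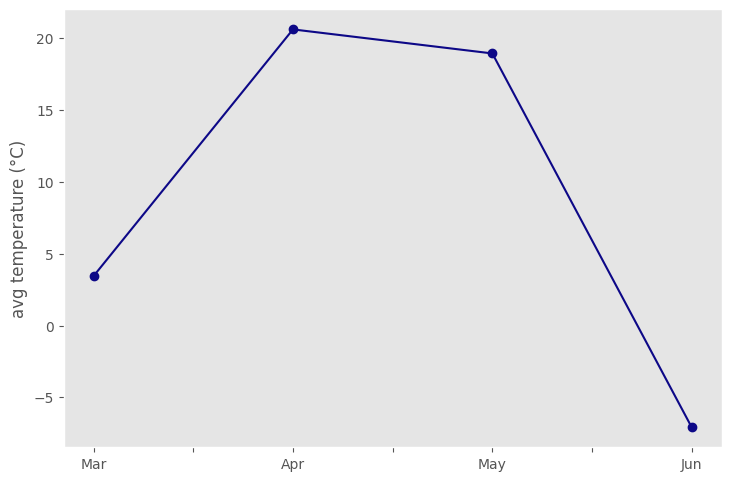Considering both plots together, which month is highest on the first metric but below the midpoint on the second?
Chart 2 median avg temperature (°C) ≈ 12; below-median months: Mar, Jun. Among those, Jun has the highest rainfall (mm) (≈ 180).

Jun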